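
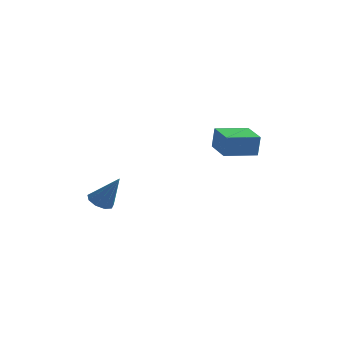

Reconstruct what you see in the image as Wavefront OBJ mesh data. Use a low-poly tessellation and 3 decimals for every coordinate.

v -4.018 -3.689 -0.845
v -3.61 -3.025 -0.978
v -2.982 -3.971 0.925
v -4.058 -2.913 -0.698
v -4.487 -3.164 -0.486
v -4.697 -3.66 -0.443
v -4.589 -4.17 -0.587
v -4.214 -4.454 -0.853
v -3.747 -4.38 -1.114
v -3.406 -3.983 -1.25
v -3.352 -3.448 -1.196
v 2.306 0.103 1.057
v 2.446 0.134 2.4
v 1.617 1.83 1.089
v 1.757 1.862 2.431
v 4.143 0.838 0.849
v 4.283 0.87 2.191
v 3.454 2.566 0.88
v 3.594 2.597 2.223
f 2 1 4
f 2 4 3
f 4 1 5
f 4 5 3
f 5 1 6
f 5 6 3
f 6 1 7
f 6 7 3
f 7 1 8
f 7 8 3
f 8 1 9
f 8 9 3
f 9 1 10
f 9 10 3
f 10 1 11
f 10 11 3
f 11 1 2
f 11 2 3
f 13 15 12
f 16 13 12
f 12 15 14
f 14 16 12
f 13 19 15
f 17 13 16
f 17 19 13
f 15 19 14
f 18 16 14
f 14 19 18
f 18 17 16
f 19 17 18



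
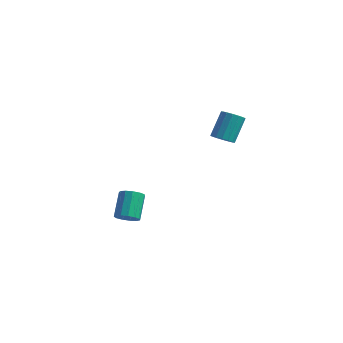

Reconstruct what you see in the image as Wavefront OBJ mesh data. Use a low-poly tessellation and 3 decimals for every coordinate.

v 2.172 -1.917 2.736
v 2.713 -1.761 2.596
v 2.728 -0.826 3.705
v 2.188 -0.983 3.844
v 2.536 -1.574 2.441
v 2.551 -0.64 3.55
v 2.261 -1.48 2.366
v 2.276 -0.545 3.474
v 1.963 -1.503 2.389
v 1.978 -0.568 3.497
v 1.72 -1.636 2.505
v 1.736 -0.702 3.614
v 1.599 -1.846 2.683
v 1.614 -0.911 3.792
v 1.632 -2.074 2.875
v 1.647 -1.139 3.984
v 1.809 -2.26 3.03
v 1.824 -1.326 4.139
v 2.084 -2.355 3.106
v 2.099 -1.42 4.214
v 2.382 -2.332 3.083
v 2.397 -1.397 4.191
v 2.624 -2.198 2.966
v 2.64 -1.264 4.075
v 2.746 -1.989 2.788
v 2.761 -1.054 3.897
v -1.8 -3.751 -2.992
v -1.284 -3.873 -2.671
v -1.644 -2.851 -1.707
v -2.16 -2.729 -2.028
v -1.2 -3.625 -2.902
v -1.559 -2.603 -1.938
v -1.306 -3.417 -3.162
v -1.666 -2.395 -2.198
v -1.569 -3.315 -3.368
v -1.929 -2.293 -2.404
v -1.906 -3.352 -3.455
v -2.265 -2.33 -2.49
v -2.209 -3.515 -3.394
v -2.568 -2.493 -2.43
v -2.382 -3.753 -3.207
v -2.741 -2.731 -2.242
v -2.371 -3.99 -2.951
v -2.73 -2.969 -1.986
v -2.178 -4.152 -2.708
v -2.537 -3.13 -1.744
v -1.866 -4.186 -2.555
v -2.225 -3.164 -1.591
v -1.533 -4.082 -2.541
v -1.892 -3.06 -1.577
f 2 1 5
f 2 5 3
f 3 5 6
f 3 6 4
f 5 1 7
f 5 7 6
f 6 7 8
f 6 8 4
f 7 1 9
f 7 9 8
f 8 9 10
f 8 10 4
f 9 1 11
f 9 11 10
f 10 11 12
f 10 12 4
f 11 1 13
f 11 13 12
f 12 13 14
f 12 14 4
f 13 1 15
f 13 15 14
f 14 15 16
f 14 16 4
f 15 1 17
f 15 17 16
f 16 17 18
f 16 18 4
f 17 1 19
f 17 19 18
f 18 19 20
f 18 20 4
f 19 1 21
f 19 21 20
f 20 21 22
f 20 22 4
f 21 1 23
f 21 23 22
f 22 23 24
f 22 24 4
f 23 1 25
f 23 25 24
f 24 25 26
f 24 26 4
f 25 1 2
f 25 2 26
f 26 2 3
f 26 3 4
f 28 27 31
f 28 31 29
f 29 31 32
f 29 32 30
f 31 27 33
f 31 33 32
f 32 33 34
f 32 34 30
f 33 27 35
f 33 35 34
f 34 35 36
f 34 36 30
f 35 27 37
f 35 37 36
f 36 37 38
f 36 38 30
f 37 27 39
f 37 39 38
f 38 39 40
f 38 40 30
f 39 27 41
f 39 41 40
f 40 41 42
f 40 42 30
f 41 27 43
f 41 43 42
f 42 43 44
f 42 44 30
f 43 27 45
f 43 45 44
f 44 45 46
f 44 46 30
f 45 27 47
f 45 47 46
f 46 47 48
f 46 48 30
f 47 27 49
f 47 49 48
f 48 49 50
f 48 50 30
f 49 27 28
f 49 28 50
f 50 28 29
f 50 29 30



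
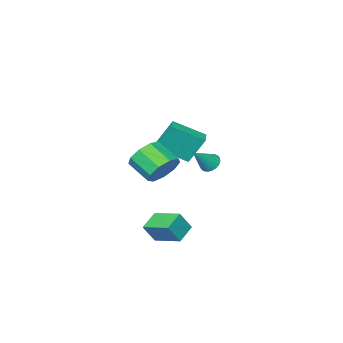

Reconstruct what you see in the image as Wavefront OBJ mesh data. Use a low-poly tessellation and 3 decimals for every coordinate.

v 2.212 3.126 0.672
v 3.285 3.366 0.714
v 3.56 1.994 1.529
v 2.488 1.754 1.488
v 2.934 3.653 1.315
v 3.209 2.28 2.13
v 2.245 3.693 1.615
v 2.52 2.32 2.43
v 1.541 3.468 1.474
v 1.816 2.095 2.289
v 1.151 3.083 0.958
v 1.426 1.711 1.773
v 1.258 2.719 0.308
v 1.533 1.346 1.124
v 1.811 2.545 -0.171
v 2.086 1.172 0.644
v 2.552 2.643 -0.256
v 2.828 1.271 0.56
v 3.135 2.968 0.094
v 3.41 1.595 0.909
v 1.881 2.869 -3.746
v 2.51 2.669 -2.649
v 1.463 4.554 -3.199
v 2.092 4.354 -2.102
v 2.948 3.306 -4.278
v 3.577 3.106 -3.181
v 2.53 4.991 -3.731
v 3.159 4.791 -2.634
v -2.424 -4.134 -1.281
v -3.124 -3.476 0.473
v -3.915 -2.949 -2.32
v -4.615 -2.29 -0.566
v -1.825 -3.41 -1.314
v -2.525 -2.751 0.44
v -3.316 -2.224 -2.353
v -4.016 -1.566 -0.599
v -3.261 -0.126 -1.606
v -2.798 -0.239 -2.091
v -2.019 -0.054 -0.434
v -2.811 0.026 -2.093
v -2.893 0.268 -2.021
v -3.031 0.45 -1.885
v -3.205 0.544 -1.708
v -3.386 0.536 -1.514
v -3.549 0.427 -1.335
v -3.668 0.234 -1.197
v -3.725 -0.014 -1.122
v -3.711 -0.279 -1.12
v -3.629 -0.52 -1.192
v -3.491 -0.702 -1.327
v -3.318 -0.796 -1.505
v -3.136 -0.788 -1.698
v -2.973 -0.679 -1.877
v -2.855 -0.486 -2.015
f 2 1 5
f 2 5 3
f 3 5 6
f 3 6 4
f 5 1 7
f 5 7 6
f 6 7 8
f 6 8 4
f 7 1 9
f 7 9 8
f 8 9 10
f 8 10 4
f 9 1 11
f 9 11 10
f 10 11 12
f 10 12 4
f 11 1 13
f 11 13 12
f 12 13 14
f 12 14 4
f 13 1 15
f 13 15 14
f 14 15 16
f 14 16 4
f 15 1 17
f 15 17 16
f 16 17 18
f 16 18 4
f 17 1 19
f 17 19 18
f 18 19 20
f 18 20 4
f 19 1 2
f 19 2 20
f 20 2 3
f 20 3 4
f 22 24 21
f 25 22 21
f 21 24 23
f 23 25 21
f 22 28 24
f 26 22 25
f 26 28 22
f 24 28 23
f 27 25 23
f 23 28 27
f 27 26 25
f 28 26 27
f 30 32 29
f 33 30 29
f 29 32 31
f 31 33 29
f 30 36 32
f 34 30 33
f 34 36 30
f 32 36 31
f 35 33 31
f 31 36 35
f 35 34 33
f 36 34 35
f 38 37 40
f 38 40 39
f 40 37 41
f 40 41 39
f 41 37 42
f 41 42 39
f 42 37 43
f 42 43 39
f 43 37 44
f 43 44 39
f 44 37 45
f 44 45 39
f 45 37 46
f 45 46 39
f 46 37 47
f 46 47 39
f 47 37 48
f 47 48 39
f 48 37 49
f 48 49 39
f 49 37 50
f 49 50 39
f 50 37 51
f 50 51 39
f 51 37 52
f 51 52 39
f 52 37 53
f 52 53 39
f 53 37 54
f 53 54 39
f 54 37 38
f 54 38 39



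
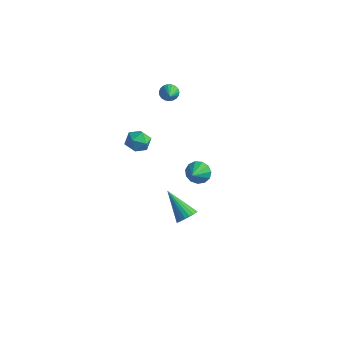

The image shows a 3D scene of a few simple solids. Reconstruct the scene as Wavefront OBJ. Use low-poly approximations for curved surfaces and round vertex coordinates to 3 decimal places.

v 0.858 2.487 -0.715
v 1.608 2.584 -0.906
v 1.142 1.493 -0.105
v 1.548 2.799 -0.528
v 1.268 2.915 -0.209
v 0.859 2.895 -0.05
v 0.449 2.745 -0.103
v 0.169 2.514 -0.35
v 0.107 2.273 -0.713
v 0.284 2.101 -1.076
v 0.643 2.051 -1.325
v 1.07 2.139 -1.38
v 1.43 2.338 -1.224
v -2.299 0.237 2.379
v -1.642 0.646 2.108
v -1.518 -0.506 3.152
v -0.861 -0.097 2.881
v -1.409 0.28 3.361
v -1.892 0.739 2.883
v -1.268 -0.599 2.377
v -1.751 -0.14 1.899
v -1.005 0.13 2.106
v -1.092 0.672 2.715
v -2.068 -0.532 2.545
v -2.155 0.01 3.154
v -2.66 4.509 3.318
v -2.491 4.247 2.817
v -1.64 3.171 4.362
v -2.312 4.411 2.852
v -2.193 4.591 2.967
v -2.154 4.758 3.143
v -2.203 4.881 3.349
v -2.331 4.941 3.55
v -2.516 4.925 3.711
v -2.725 4.838 3.804
v -2.924 4.694 3.812
v -3.076 4.518 3.736
v -3.157 4.34 3.587
v -3.152 4.192 3.391
v -3.061 4.098 3.183
v -2.901 4.076 2.999
v -2.7 4.129 2.869
v 4.55 -3.742 2.209
v 4.967 -3.748 2.708
v 3.07 -3.478 3.451
v 4.96 -3.485 2.643
v 4.882 -3.267 2.504
v 4.747 -3.131 2.314
v 4.577 -3.101 2.105
v 4.403 -3.181 1.915
v 4.255 -3.359 1.775
v 4.157 -3.602 1.711
v 4.127 -3.87 1.732
v 4.171 -4.116 1.836
v 4.28 -4.297 2.005
v 4.436 -4.382 2.209
v 4.611 -4.356 2.413
v 4.776 -4.224 2.581
v 4.902 -4.009 2.686
f 2 1 4
f 2 4 3
f 4 1 5
f 4 5 3
f 5 1 6
f 5 6 3
f 6 1 7
f 6 7 3
f 7 1 8
f 7 8 3
f 8 1 9
f 8 9 3
f 9 1 10
f 9 10 3
f 10 1 11
f 10 11 3
f 11 1 12
f 11 12 3
f 12 1 13
f 12 13 3
f 13 1 2
f 13 2 3
f 14 25 19
f 14 19 15
f 14 15 21
f 14 21 24
f 14 24 25
f 15 19 23
f 19 25 18
f 25 24 16
f 24 21 20
f 21 15 22
f 17 23 18
f 17 18 16
f 17 16 20
f 17 20 22
f 17 22 23
f 18 23 19
f 16 18 25
f 20 16 24
f 22 20 21
f 23 22 15
f 27 26 29
f 27 29 28
f 29 26 30
f 29 30 28
f 30 26 31
f 30 31 28
f 31 26 32
f 31 32 28
f 32 26 33
f 32 33 28
f 33 26 34
f 33 34 28
f 34 26 35
f 34 35 28
f 35 26 36
f 35 36 28
f 36 26 37
f 36 37 28
f 37 26 38
f 37 38 28
f 38 26 39
f 38 39 28
f 39 26 40
f 39 40 28
f 40 26 41
f 40 41 28
f 41 26 42
f 41 42 28
f 42 26 27
f 42 27 28
f 44 43 46
f 44 46 45
f 46 43 47
f 46 47 45
f 47 43 48
f 47 48 45
f 48 43 49
f 48 49 45
f 49 43 50
f 49 50 45
f 50 43 51
f 50 51 45
f 51 43 52
f 51 52 45
f 52 43 53
f 52 53 45
f 53 43 54
f 53 54 45
f 54 43 55
f 54 55 45
f 55 43 56
f 55 56 45
f 56 43 57
f 56 57 45
f 57 43 58
f 57 58 45
f 58 43 59
f 58 59 45
f 59 43 44
f 59 44 45



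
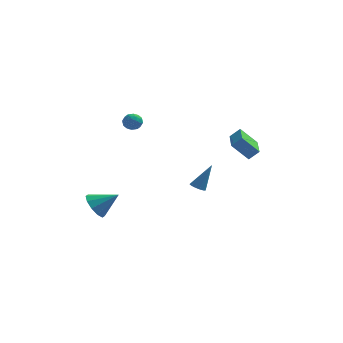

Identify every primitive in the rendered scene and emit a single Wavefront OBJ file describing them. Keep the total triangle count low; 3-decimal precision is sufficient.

v -2.965 4.105 1.816
v -2.452 3.821 1.507
v -3.528 3.199 1.713
v -3.015 2.915 1.404
v -2.974 3.059 2.05
v -2.627 3.619 2.113
v -3.353 3.401 1.107
v -3.006 3.961 1.17
v -2.692 3.386 1.069
v -2.458 3.175 1.651
v -3.522 3.845 1.569
v -3.288 3.634 2.151
v -2.659 4.043 1.67
v -3.321 2.977 1.55
v -3.297 3.062 1.929
v -2.995 2.895 1.748
v -2.762 3.924 2.026
v -2.46 3.757 1.845
v -2.767 3.309 2.164
v -3.52 3.263 1.375
v -3.218 3.096 1.194
v -2.985 4.125 1.472
v -2.683 3.958 1.291
v -3.213 3.711 1.056
v -2.499 3.62 1.231
v -2.83 3.087 1.171
v -3.028 3.373 0.996
v -2.824 3.702 1.033
v -2.361 3.496 1.574
v -2.692 2.963 1.514
v -2.668 3.048 1.893
v -2.464 3.377 1.93
v -2.502 3.24 1.316
v -3.288 4.057 1.706
v -3.619 3.524 1.646
v -3.516 3.643 1.29
v -3.312 3.972 1.327
v -3.15 3.933 2.049
v -3.481 3.4 1.989
v -3.156 3.318 2.187
v -2.952 3.647 2.224
v -3.478 3.78 1.904
v -4.428 -3.148 -2.132
v -3.946 -3.703 -2.749
v -3.092 -2.992 -1.228
v -3.89 -3.14 -2.927
v -4.04 -2.58 -2.802
v -4.338 -2.236 -2.421
v -4.67 -2.241 -1.929
v -4.91 -2.592 -1.515
v -4.965 -3.155 -1.337
v -4.815 -3.715 -1.462
v -4.517 -4.059 -1.843
v -4.185 -4.054 -2.335
v 1.023 2.475 -3.292
v 1.269 2.884 -3.546
v 1.837 3.005 -1.648
v 1.002 2.992 -3.448
v 0.741 2.936 -3.301
v 0.57 2.734 -3.152
v 0.543 2.449 -3.047
v 0.668 2.173 -3.02
v 0.906 1.993 -3.079
v 1.181 1.966 -3.207
v 1.406 2.101 -3.361
v 1.509 2.354 -3.494
v 1.458 2.646 -3.563
v 4.238 -1.442 1.206
v 3.227 -1.431 2.259
v 4.033 0.545 0.987
v 3.022 0.557 2.04
v 4.838 -1.317 1.78
v 3.827 -1.305 2.833
v 4.633 0.671 1.561
v 3.622 0.682 2.614
f 1 38 17
f 38 12 41
f 17 41 6
f 38 41 17
f 1 17 13
f 17 6 18
f 13 18 2
f 17 18 13
f 1 13 22
f 13 2 23
f 22 23 8
f 13 23 22
f 1 22 34
f 22 8 37
f 34 37 11
f 22 37 34
f 1 34 38
f 34 11 42
f 38 42 12
f 34 42 38
f 2 18 29
f 18 6 32
f 29 32 10
f 18 32 29
f 6 41 19
f 41 12 40
f 19 40 5
f 41 40 19
f 12 42 39
f 42 11 35
f 39 35 3
f 42 35 39
f 11 37 36
f 37 8 24
f 36 24 7
f 37 24 36
f 8 23 28
f 23 2 25
f 28 25 9
f 23 25 28
f 4 30 16
f 30 10 31
f 16 31 5
f 30 31 16
f 4 16 14
f 16 5 15
f 14 15 3
f 16 15 14
f 4 14 21
f 14 3 20
f 21 20 7
f 14 20 21
f 4 21 26
f 21 7 27
f 26 27 9
f 21 27 26
f 4 26 30
f 26 9 33
f 30 33 10
f 26 33 30
f 5 31 19
f 31 10 32
f 19 32 6
f 31 32 19
f 3 15 39
f 15 5 40
f 39 40 12
f 15 40 39
f 7 20 36
f 20 3 35
f 36 35 11
f 20 35 36
f 9 27 28
f 27 7 24
f 28 24 8
f 27 24 28
f 10 33 29
f 33 9 25
f 29 25 2
f 33 25 29
f 44 43 46
f 44 46 45
f 46 43 47
f 46 47 45
f 47 43 48
f 47 48 45
f 48 43 49
f 48 49 45
f 49 43 50
f 49 50 45
f 50 43 51
f 50 51 45
f 51 43 52
f 51 52 45
f 52 43 53
f 52 53 45
f 53 43 54
f 53 54 45
f 54 43 44
f 54 44 45
f 56 55 58
f 56 58 57
f 58 55 59
f 58 59 57
f 59 55 60
f 59 60 57
f 60 55 61
f 60 61 57
f 61 55 62
f 61 62 57
f 62 55 63
f 62 63 57
f 63 55 64
f 63 64 57
f 64 55 65
f 64 65 57
f 65 55 66
f 65 66 57
f 66 55 67
f 66 67 57
f 67 55 56
f 67 56 57
f 69 71 68
f 72 69 68
f 68 71 70
f 70 72 68
f 69 75 71
f 73 69 72
f 73 75 69
f 71 75 70
f 74 72 70
f 70 75 74
f 74 73 72
f 75 73 74



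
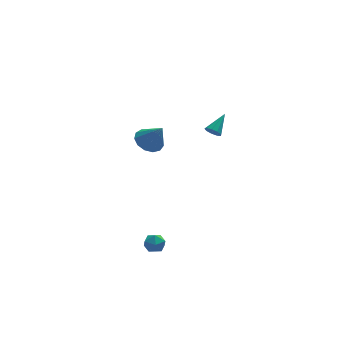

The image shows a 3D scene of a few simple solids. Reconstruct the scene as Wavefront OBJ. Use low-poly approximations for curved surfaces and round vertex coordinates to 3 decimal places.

v -1.25 3.929 -0.337
v -0.792 3.305 -0.833
v -0.67 3.231 1.077
v -0.468 3.705 -0.768
v -0.393 4.176 -0.566
v -0.59 4.569 -0.291
v -0.996 4.759 -0.03
v -1.483 4.686 0.133
v -1.895 4.372 0.146
v -2.103 3.918 0.007
v -2.039 3.467 -0.242
v -1.725 3.164 -0.521
v -1.26 3.103 -0.741
v -3.567 -3.497 -3.13
v -2.955 -3.22 -3.159
v -3.165 -4.32 -2.541
v -2.553 -4.043 -2.57
v -3.039 -3.748 -2.211
v -3.288 -3.239 -2.575
v -2.832 -4.301 -3.125
v -3.081 -3.792 -3.489
v -2.501 -3.716 -3.157
v -2.629 -3.374 -2.591
v -3.491 -4.166 -3.109
v -3.619 -3.824 -2.543
v 1.233 -0.068 2.608
v 1.624 -0.248 2.335
v 2.127 0.688 3.392
v 1.503 0.045 2.19
v 1.255 0.285 2.241
v 0.997 0.36 2.463
v 0.849 0.234 2.753
v 0.881 -0.033 2.975
v 1.077 -0.317 3.025
v 1.346 -0.485 2.88
v 1.562 -0.458 2.607
f 2 1 4
f 2 4 3
f 4 1 5
f 4 5 3
f 5 1 6
f 5 6 3
f 6 1 7
f 6 7 3
f 7 1 8
f 7 8 3
f 8 1 9
f 8 9 3
f 9 1 10
f 9 10 3
f 10 1 11
f 10 11 3
f 11 1 12
f 11 12 3
f 12 1 13
f 12 13 3
f 13 1 2
f 13 2 3
f 14 25 19
f 14 19 15
f 14 15 21
f 14 21 24
f 14 24 25
f 15 19 23
f 19 25 18
f 25 24 16
f 24 21 20
f 21 15 22
f 17 23 18
f 17 18 16
f 17 16 20
f 17 20 22
f 17 22 23
f 18 23 19
f 16 18 25
f 20 16 24
f 22 20 21
f 23 22 15
f 27 26 29
f 27 29 28
f 29 26 30
f 29 30 28
f 30 26 31
f 30 31 28
f 31 26 32
f 31 32 28
f 32 26 33
f 32 33 28
f 33 26 34
f 33 34 28
f 34 26 35
f 34 35 28
f 35 26 36
f 35 36 28
f 36 26 27
f 36 27 28



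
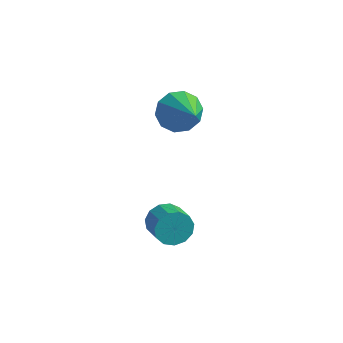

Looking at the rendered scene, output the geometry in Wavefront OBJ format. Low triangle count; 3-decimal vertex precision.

v -1.618 2.253 -0.788
v -1.008 3.079 -0.864
v -0.122 1.247 0.288
v -1.352 3.137 -0.332
v -1.798 2.857 0.026
v -2.175 2.346 0.073
v -2.339 1.8 -0.209
v -2.228 1.426 -0.712
v -1.884 1.368 -1.244
v -1.439 1.648 -1.603
v -1.062 2.159 -1.65
v -0.897 2.706 -1.368
v 0.787 -2.166 -3.26
v 1.186 -2.012 -3.947
v 2.073 -2.619 -3.568
v 1.673 -2.774 -2.88
v 1.293 -1.675 -3.658
v 2.18 -2.283 -3.278
v 1.239 -1.495 -3.242
v 2.126 -2.102 -2.863
v 1.041 -1.527 -2.832
v 1.928 -2.135 -2.452
v 0.763 -1.763 -2.558
v 1.649 -2.37 -2.178
v 0.492 -2.126 -2.506
v 1.378 -2.734 -2.127
v 0.314 -2.503 -2.694
v 1.201 -3.11 -2.315
v 0.287 -2.772 -3.062
v 1.174 -3.38 -2.682
v 0.418 -2.849 -3.492
v 1.305 -3.457 -3.113
v 0.666 -2.709 -3.848
v 1.553 -3.317 -3.469
v 0.953 -2.397 -4.018
v 1.84 -3.005 -3.639
f 2 1 4
f 2 4 3
f 4 1 5
f 4 5 3
f 5 1 6
f 5 6 3
f 6 1 7
f 6 7 3
f 7 1 8
f 7 8 3
f 8 1 9
f 8 9 3
f 9 1 10
f 9 10 3
f 10 1 11
f 10 11 3
f 11 1 12
f 11 12 3
f 12 1 2
f 12 2 3
f 14 13 17
f 14 17 15
f 15 17 18
f 15 18 16
f 17 13 19
f 17 19 18
f 18 19 20
f 18 20 16
f 19 13 21
f 19 21 20
f 20 21 22
f 20 22 16
f 21 13 23
f 21 23 22
f 22 23 24
f 22 24 16
f 23 13 25
f 23 25 24
f 24 25 26
f 24 26 16
f 25 13 27
f 25 27 26
f 26 27 28
f 26 28 16
f 27 13 29
f 27 29 28
f 28 29 30
f 28 30 16
f 29 13 31
f 29 31 30
f 30 31 32
f 30 32 16
f 31 13 33
f 31 33 32
f 32 33 34
f 32 34 16
f 33 13 35
f 33 35 34
f 34 35 36
f 34 36 16
f 35 13 14
f 35 14 36
f 36 14 15
f 36 15 16



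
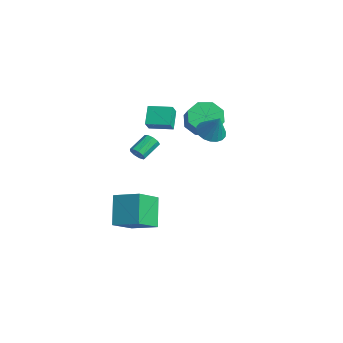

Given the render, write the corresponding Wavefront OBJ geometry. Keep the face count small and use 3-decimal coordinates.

v 0.551 -3.042 2.559
v 0.976 -2.813 2.395
v 0.635 -1.749 2.997
v 0.209 -1.978 3.161
v 0.718 -2.765 2.165
v 0.377 -1.701 2.767
v 0.382 -2.847 2.119
v 0.041 -1.783 2.721
v 0.125 -3.02 2.279
v -0.216 -1.956 2.881
v 0.067 -3.204 2.57
v -0.274 -2.139 3.172
v 0.235 -3.311 2.856
v -0.106 -2.247 3.458
v 0.551 -3.293 3.003
v 0.21 -2.229 3.605
v 0.867 -3.158 2.942
v 0.525 -2.093 3.544
v 1.034 -2.968 2.702
v 0.693 -1.904 3.304
v -4.443 3.699 0.848
v -3.831 4.527 0.462
v -2.804 4.209 1.405
v -3.417 3.381 1.792
v -4.335 4.767 1.092
v -3.309 4.448 2.035
v -4.903 4.381 1.579
v -3.877 4.062 2.522
v -5.202 3.596 1.638
v -4.175 3.277 2.582
v -5.056 2.871 1.235
v -4.029 2.553 2.178
v -4.551 2.632 0.605
v -3.525 2.313 1.548
v -3.983 3.018 0.118
v -2.957 2.699 1.061
v -3.685 3.803 0.058
v -2.658 3.484 1.002
v -1.996 2.885 1.403
v -1.297 3.193 0.986
v -1.224 2.995 2.777
v -1.495 3.515 1.071
v -1.792 3.712 1.223
v -2.13 3.745 1.41
v -2.441 3.608 1.595
v -2.664 3.328 1.743
v -2.754 2.96 1.823
v -2.695 2.577 1.82
v -2.497 2.256 1.734
v -2.2 2.059 1.583
v -1.862 2.026 1.396
v -1.551 2.163 1.211
v -1.328 2.443 1.063
v -1.238 2.811 0.983
v -3.895 -1.057 -3.906
v -3.198 -2.608 -2.761
v -2.618 -0.098 -3.383
v -1.922 -1.649 -2.238
v -2.758 -1.711 -5.482
v -2.062 -3.262 -4.337
v -1.482 -0.752 -4.959
v -0.785 -2.303 -3.814
v -3.783 0.122 2.939
v -3.275 -0.37 3.661
v -2.878 1.173 3.019
v -2.37 0.681 3.74
v -3.05 -0.441 2.04
v -2.542 -0.933 2.761
v -2.145 0.61 2.119
v -1.637 0.118 2.841
f 2 1 5
f 2 5 3
f 3 5 6
f 3 6 4
f 5 1 7
f 5 7 6
f 6 7 8
f 6 8 4
f 7 1 9
f 7 9 8
f 8 9 10
f 8 10 4
f 9 1 11
f 9 11 10
f 10 11 12
f 10 12 4
f 11 1 13
f 11 13 12
f 12 13 14
f 12 14 4
f 13 1 15
f 13 15 14
f 14 15 16
f 14 16 4
f 15 1 17
f 15 17 16
f 16 17 18
f 16 18 4
f 17 1 19
f 17 19 18
f 18 19 20
f 18 20 4
f 19 1 2
f 19 2 20
f 20 2 3
f 20 3 4
f 22 21 25
f 22 25 23
f 23 25 26
f 23 26 24
f 25 21 27
f 25 27 26
f 26 27 28
f 26 28 24
f 27 21 29
f 27 29 28
f 28 29 30
f 28 30 24
f 29 21 31
f 29 31 30
f 30 31 32
f 30 32 24
f 31 21 33
f 31 33 32
f 32 33 34
f 32 34 24
f 33 21 35
f 33 35 34
f 34 35 36
f 34 36 24
f 35 21 37
f 35 37 36
f 36 37 38
f 36 38 24
f 37 21 22
f 37 22 38
f 38 22 23
f 38 23 24
f 40 39 42
f 40 42 41
f 42 39 43
f 42 43 41
f 43 39 44
f 43 44 41
f 44 39 45
f 44 45 41
f 45 39 46
f 45 46 41
f 46 39 47
f 46 47 41
f 47 39 48
f 47 48 41
f 48 39 49
f 48 49 41
f 49 39 50
f 49 50 41
f 50 39 51
f 50 51 41
f 51 39 52
f 51 52 41
f 52 39 53
f 52 53 41
f 53 39 54
f 53 54 41
f 54 39 40
f 54 40 41
f 56 58 55
f 59 56 55
f 55 58 57
f 57 59 55
f 56 62 58
f 60 56 59
f 60 62 56
f 58 62 57
f 61 59 57
f 57 62 61
f 61 60 59
f 62 60 61
f 64 66 63
f 67 64 63
f 63 66 65
f 65 67 63
f 64 70 66
f 68 64 67
f 68 70 64
f 66 70 65
f 69 67 65
f 65 70 69
f 69 68 67
f 70 68 69



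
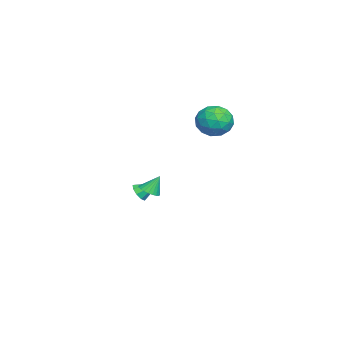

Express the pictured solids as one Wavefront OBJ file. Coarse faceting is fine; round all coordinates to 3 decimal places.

v -3.049 -2.538 -2.391
v -2.821 -2.215 -2.856
v -3.111 -1.482 -1.689
v -3.237 -2.224 -2.879
v -3.566 -2.38 -2.674
v -3.652 -2.61 -2.337
v -3.457 -2.806 -2.025
v -3.07 -2.877 -1.884
v -2.674 -2.789 -1.981
v -2.453 -2.584 -2.27
v -2.511 -2.357 -2.615
v -0.331 2.435 3.317
v 0.54 2.108 3.761
v -1.18 1.232 4.099
v -0.309 0.905 4.543
v -0.718 1.811 4.815
v -0.193 2.555 4.332
v -0.447 0.785 3.528
v 0.078 1.529 3.045
v 0.468 1.089 3.891
v 0.301 1.723 4.686
v -0.941 1.617 3.174
v -1.108 2.251 3.969
v 0.179 2.377 3.471
v -0.819 0.963 4.389
v -1.059 1.495 4.549
v -0.547 1.303 4.81
v -0.251 2.64 3.806
v 0.261 2.448 4.067
v -0.479 2.273 4.686
v -0.901 0.892 3.793
v -0.389 0.7 4.054
v -0.093 2.037 3.05
v 0.419 1.845 3.311
v -0.161 1.067 3.174
v 0.649 1.586 3.808
v 0.149 0.879 4.267
v 0.068 0.808 3.671
v 0.377 1.245 3.387
v 0.551 1.959 4.275
v 0.051 1.251 4.735
v -0.189 1.784 4.894
v 0.12 2.221 4.611
v 0.508 1.359 4.352
v -0.691 2.089 3.125
v -1.191 1.381 3.585
v -0.76 1.119 3.249
v -0.451 1.556 2.966
v -0.789 2.461 3.593
v -1.289 1.754 4.052
v -1.017 2.095 4.473
v -0.708 2.532 4.189
v -1.148 1.981 3.508
v 4.022 -0.907 0.834
v 4.595 -0.858 0.91
v 3.858 -0.413 1.746
v 4.548 -0.667 0.798
v 4.422 -0.512 0.691
v 4.234 -0.418 0.607
v 4.014 -0.398 0.557
v 3.796 -0.456 0.549
v 3.611 -0.582 0.584
v 3.49 -0.758 0.658
v 3.449 -0.957 0.758
v 3.495 -1.148 0.87
v 3.622 -1.302 0.977
v 3.809 -1.397 1.062
v 4.029 -1.417 1.112
v 4.247 -1.359 1.12
v 4.432 -1.233 1.084
v 4.554 -1.057 1.01
f 2 1 4
f 2 4 3
f 4 1 5
f 4 5 3
f 5 1 6
f 5 6 3
f 6 1 7
f 6 7 3
f 7 1 8
f 7 8 3
f 8 1 9
f 8 9 3
f 9 1 10
f 9 10 3
f 10 1 11
f 10 11 3
f 11 1 2
f 11 2 3
f 12 49 28
f 49 23 52
f 28 52 17
f 49 52 28
f 12 28 24
f 28 17 29
f 24 29 13
f 28 29 24
f 12 24 33
f 24 13 34
f 33 34 19
f 24 34 33
f 12 33 45
f 33 19 48
f 45 48 22
f 33 48 45
f 12 45 49
f 45 22 53
f 49 53 23
f 45 53 49
f 13 29 40
f 29 17 43
f 40 43 21
f 29 43 40
f 17 52 30
f 52 23 51
f 30 51 16
f 52 51 30
f 23 53 50
f 53 22 46
f 50 46 14
f 53 46 50
f 22 48 47
f 48 19 35
f 47 35 18
f 48 35 47
f 19 34 39
f 34 13 36
f 39 36 20
f 34 36 39
f 15 41 27
f 41 21 42
f 27 42 16
f 41 42 27
f 15 27 25
f 27 16 26
f 25 26 14
f 27 26 25
f 15 25 32
f 25 14 31
f 32 31 18
f 25 31 32
f 15 32 37
f 32 18 38
f 37 38 20
f 32 38 37
f 15 37 41
f 37 20 44
f 41 44 21
f 37 44 41
f 16 42 30
f 42 21 43
f 30 43 17
f 42 43 30
f 14 26 50
f 26 16 51
f 50 51 23
f 26 51 50
f 18 31 47
f 31 14 46
f 47 46 22
f 31 46 47
f 20 38 39
f 38 18 35
f 39 35 19
f 38 35 39
f 21 44 40
f 44 20 36
f 40 36 13
f 44 36 40
f 55 54 57
f 55 57 56
f 57 54 58
f 57 58 56
f 58 54 59
f 58 59 56
f 59 54 60
f 59 60 56
f 60 54 61
f 60 61 56
f 61 54 62
f 61 62 56
f 62 54 63
f 62 63 56
f 63 54 64
f 63 64 56
f 64 54 65
f 64 65 56
f 65 54 66
f 65 66 56
f 66 54 67
f 66 67 56
f 67 54 68
f 67 68 56
f 68 54 69
f 68 69 56
f 69 54 70
f 69 70 56
f 70 54 71
f 70 71 56
f 71 54 55
f 71 55 56



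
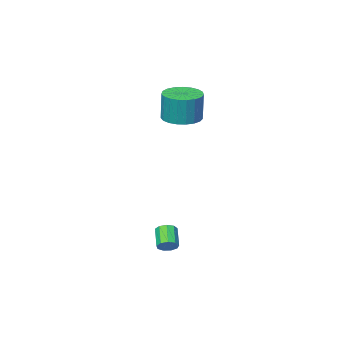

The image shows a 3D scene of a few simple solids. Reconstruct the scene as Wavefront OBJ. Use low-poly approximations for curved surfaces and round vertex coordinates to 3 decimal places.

v -2.692 -2.816 2.6
v -1.695 -2.884 2.568
v -1.631 -2.712 4.188
v -2.628 -2.644 4.22
v -1.755 -2.474 2.527
v -1.691 -2.303 4.147
v -1.977 -2.124 2.499
v -1.913 -1.952 4.118
v -2.323 -1.893 2.488
v -2.259 -1.722 4.107
v -2.732 -1.822 2.496
v -2.669 -1.65 4.116
v -3.135 -1.923 2.523
v -3.071 -1.751 4.143
v -3.461 -2.178 2.563
v -3.397 -2.006 4.182
v -3.654 -2.543 2.609
v -3.59 -2.371 4.229
v -3.681 -2.956 2.654
v -3.617 -2.784 4.274
v -3.536 -3.344 2.689
v -3.473 -3.172 4.309
v -3.246 -3.641 2.709
v -3.182 -3.469 4.329
v -2.86 -3.795 2.711
v -2.796 -3.624 4.33
v -2.445 -3.78 2.693
v -2.381 -3.609 4.312
v -2.072 -3.599 2.659
v -2.009 -3.427 4.278
v -1.807 -3.281 2.615
v -1.743 -3.11 4.234
v 1.443 2.374 -3.016
v 1.843 2.425 -2.703
v 1.417 1.637 -2.031
v 1.017 1.586 -2.344
v 1.588 2.643 -2.608
v 1.162 1.855 -1.936
v 1.266 2.736 -2.704
v 0.84 1.948 -2.032
v 1.026 2.659 -2.946
v 0.6 1.871 -2.273
v 0.982 2.449 -3.22
v 0.556 1.661 -2.548
v 1.153 2.204 -3.4
v 0.727 1.416 -2.727
v 1.46 2.038 -3.399
v 1.034 1.25 -2.727
v 1.759 2.03 -3.22
v 1.333 1.241 -2.548
v 1.91 2.182 -2.945
v 1.484 1.394 -2.273
f 2 1 5
f 2 5 3
f 3 5 6
f 3 6 4
f 5 1 7
f 5 7 6
f 6 7 8
f 6 8 4
f 7 1 9
f 7 9 8
f 8 9 10
f 8 10 4
f 9 1 11
f 9 11 10
f 10 11 12
f 10 12 4
f 11 1 13
f 11 13 12
f 12 13 14
f 12 14 4
f 13 1 15
f 13 15 14
f 14 15 16
f 14 16 4
f 15 1 17
f 15 17 16
f 16 17 18
f 16 18 4
f 17 1 19
f 17 19 18
f 18 19 20
f 18 20 4
f 19 1 21
f 19 21 20
f 20 21 22
f 20 22 4
f 21 1 23
f 21 23 22
f 22 23 24
f 22 24 4
f 23 1 25
f 23 25 24
f 24 25 26
f 24 26 4
f 25 1 27
f 25 27 26
f 26 27 28
f 26 28 4
f 27 1 29
f 27 29 28
f 28 29 30
f 28 30 4
f 29 1 31
f 29 31 30
f 30 31 32
f 30 32 4
f 31 1 2
f 31 2 32
f 32 2 3
f 32 3 4
f 34 33 37
f 34 37 35
f 35 37 38
f 35 38 36
f 37 33 39
f 37 39 38
f 38 39 40
f 38 40 36
f 39 33 41
f 39 41 40
f 40 41 42
f 40 42 36
f 41 33 43
f 41 43 42
f 42 43 44
f 42 44 36
f 43 33 45
f 43 45 44
f 44 45 46
f 44 46 36
f 45 33 47
f 45 47 46
f 46 47 48
f 46 48 36
f 47 33 49
f 47 49 48
f 48 49 50
f 48 50 36
f 49 33 51
f 49 51 50
f 50 51 52
f 50 52 36
f 51 33 34
f 51 34 52
f 52 34 35
f 52 35 36



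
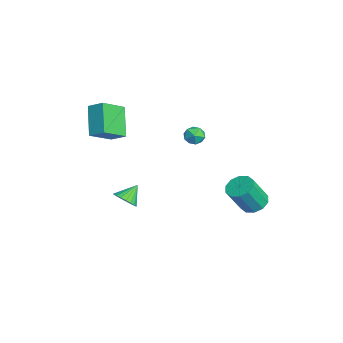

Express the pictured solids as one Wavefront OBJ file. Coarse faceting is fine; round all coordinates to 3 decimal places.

v 2.266 2.897 -2.495
v 2.973 3.202 -2.503
v 3.341 2.388 -1.034
v 2.634 2.083 -1.025
v 2.687 3.5 -2.267
v 3.055 2.686 -0.797
v 2.24 3.567 -2.117
v 2.609 2.754 -0.647
v 1.803 3.379 -2.112
v 2.172 2.565 -0.642
v 1.543 3.007 -2.253
v 1.911 2.193 -0.783
v 1.559 2.592 -2.486
v 1.927 1.778 -1.017
v 1.845 2.294 -2.723
v 2.213 1.48 -1.253
v 2.291 2.226 -2.873
v 2.66 1.413 -1.403
v 2.728 2.415 -2.878
v 3.097 1.601 -1.408
v 2.989 2.787 -2.737
v 3.357 1.973 -1.267
v -4.401 -3.517 0.538
v -3.878 -2.808 1.032
v -3.041 -3.586 -0.802
v -2.518 -2.877 -0.308
v -3.622 -4.683 1.388
v -3.099 -3.974 1.882
v -2.262 -4.752 0.048
v -1.739 -4.043 0.542
v -0.531 0.807 0.967
v -0.237 0.644 0.433
v -0.263 -0.084 1.387
v 0.031 -0.247 0.853
v 0.264 0.216 1.213
v 0.098 0.767 0.953
v -0.598 -0.207 0.867
v -0.764 0.344 0.607
v -0.279 0.018 0.371
v 0.254 0.279 0.585
v -0.754 0.281 1.235
v -0.221 0.542 1.449
v -1.338 -3.091 -4.299
v -0.755 -2.669 -4.303
v -1.842 -2.389 -3.541
v -0.92 -2.55 -4.523
v -1.157 -2.524 -4.704
v -1.425 -2.596 -4.815
v -1.678 -2.754 -4.837
v -1.873 -2.97 -4.766
v -1.975 -3.207 -4.615
v -1.967 -3.424 -4.408
v -1.851 -3.584 -4.184
v -1.646 -3.658 -3.979
v -1.387 -3.634 -3.829
v -1.12 -3.517 -3.761
v -0.891 -3.326 -3.786
v -0.739 -3.094 -3.9
v -0.691 -2.862 -4.083
f 2 1 5
f 2 5 3
f 3 5 6
f 3 6 4
f 5 1 7
f 5 7 6
f 6 7 8
f 6 8 4
f 7 1 9
f 7 9 8
f 8 9 10
f 8 10 4
f 9 1 11
f 9 11 10
f 10 11 12
f 10 12 4
f 11 1 13
f 11 13 12
f 12 13 14
f 12 14 4
f 13 1 15
f 13 15 14
f 14 15 16
f 14 16 4
f 15 1 17
f 15 17 16
f 16 17 18
f 16 18 4
f 17 1 19
f 17 19 18
f 18 19 20
f 18 20 4
f 19 1 21
f 19 21 20
f 20 21 22
f 20 22 4
f 21 1 2
f 21 2 22
f 22 2 3
f 22 3 4
f 24 26 23
f 27 24 23
f 23 26 25
f 25 27 23
f 24 30 26
f 28 24 27
f 28 30 24
f 26 30 25
f 29 27 25
f 25 30 29
f 29 28 27
f 30 28 29
f 31 42 36
f 31 36 32
f 31 32 38
f 31 38 41
f 31 41 42
f 32 36 40
f 36 42 35
f 42 41 33
f 41 38 37
f 38 32 39
f 34 40 35
f 34 35 33
f 34 33 37
f 34 37 39
f 34 39 40
f 35 40 36
f 33 35 42
f 37 33 41
f 39 37 38
f 40 39 32
f 44 43 46
f 44 46 45
f 46 43 47
f 46 47 45
f 47 43 48
f 47 48 45
f 48 43 49
f 48 49 45
f 49 43 50
f 49 50 45
f 50 43 51
f 50 51 45
f 51 43 52
f 51 52 45
f 52 43 53
f 52 53 45
f 53 43 54
f 53 54 45
f 54 43 55
f 54 55 45
f 55 43 56
f 55 56 45
f 56 43 57
f 56 57 45
f 57 43 58
f 57 58 45
f 58 43 59
f 58 59 45
f 59 43 44
f 59 44 45



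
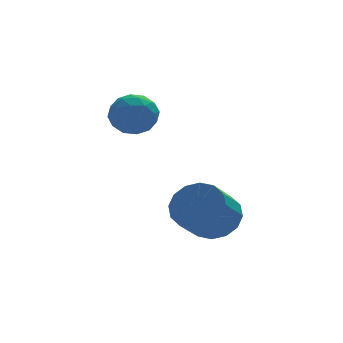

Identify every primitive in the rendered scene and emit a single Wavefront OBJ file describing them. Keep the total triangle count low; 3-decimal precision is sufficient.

v 0.133 -0.832 -0.948
v 0.447 -1.146 -1.411
v -0.447 -1.674 -0.769
v -0.133 -1.988 -1.232
v 0.168 -1.836 -0.687
v 0.527 -1.315 -0.797
v -0.527 -1.505 -1.383
v -0.168 -0.984 -1.493
v 0.039 -1.562 -1.679
v 0.469 -1.766 -1.249
v -0.469 -1.054 -0.931
v -0.039 -1.258 -0.501
v 0.341 -0.915 -1.195
v -0.341 -1.905 -0.985
v -0.164 -1.815 -0.665
v 0.021 -2 -0.937
v 0.388 -1.015 -0.834
v 0.572 -1.199 -1.106
v 0.408 -1.605 -0.681
v -0.572 -1.621 -1.074
v -0.388 -1.805 -1.346
v -0.021 -0.82 -1.243
v 0.164 -1.005 -1.515
v -0.408 -1.215 -1.499
v 0.286 -1.344 -1.625
v -0.055 -1.839 -1.52
v -0.287 -1.555 -1.609
v -0.076 -1.249 -1.673
v 0.538 -1.464 -1.372
v 0.197 -1.959 -1.267
v 0.374 -1.87 -0.947
v 0.585 -1.564 -1.011
v 0.298 -1.709 -1.53
v -0.197 -0.861 -0.913
v -0.538 -1.356 -0.808
v -0.585 -1.256 -1.169
v -0.374 -0.95 -1.233
v 0.055 -0.981 -0.66
v -0.286 -1.476 -0.555
v 0.076 -1.571 -0.507
v 0.287 -1.265 -0.571
v -0.298 -1.111 -0.65
v 1.359 -3.509 -3.7
v 1.789 -3.364 -3.18
v 1.212 -3.947 -2.54
v 0.781 -4.091 -3.06
v 1.541 -3.107 -3.169
v 0.964 -3.69 -2.53
v 1.245 -2.958 -3.301
v 0.667 -3.54 -2.661
v 0.979 -2.956 -3.539
v 0.401 -3.538 -2.899
v 0.814 -3.102 -3.821
v 0.237 -3.684 -3.181
v 0.796 -3.357 -4.07
v 0.219 -3.94 -3.43
v 0.928 -3.653 -4.22
v 0.351 -4.236 -3.58
v 1.176 -3.91 -4.23
v 0.599 -4.493 -3.591
v 1.473 -4.06 -4.099
v 0.895 -4.642 -3.459
v 1.739 -4.062 -3.861
v 1.161 -4.644 -3.221
v 1.903 -3.916 -3.579
v 1.326 -4.498 -2.939
v 1.921 -3.66 -3.33
v 1.344 -4.243 -2.69
f 1 38 17
f 38 12 41
f 17 41 6
f 38 41 17
f 1 17 13
f 17 6 18
f 13 18 2
f 17 18 13
f 1 13 22
f 13 2 23
f 22 23 8
f 13 23 22
f 1 22 34
f 22 8 37
f 34 37 11
f 22 37 34
f 1 34 38
f 34 11 42
f 38 42 12
f 34 42 38
f 2 18 29
f 18 6 32
f 29 32 10
f 18 32 29
f 6 41 19
f 41 12 40
f 19 40 5
f 41 40 19
f 12 42 39
f 42 11 35
f 39 35 3
f 42 35 39
f 11 37 36
f 37 8 24
f 36 24 7
f 37 24 36
f 8 23 28
f 23 2 25
f 28 25 9
f 23 25 28
f 4 30 16
f 30 10 31
f 16 31 5
f 30 31 16
f 4 16 14
f 16 5 15
f 14 15 3
f 16 15 14
f 4 14 21
f 14 3 20
f 21 20 7
f 14 20 21
f 4 21 26
f 21 7 27
f 26 27 9
f 21 27 26
f 4 26 30
f 26 9 33
f 30 33 10
f 26 33 30
f 5 31 19
f 31 10 32
f 19 32 6
f 31 32 19
f 3 15 39
f 15 5 40
f 39 40 12
f 15 40 39
f 7 20 36
f 20 3 35
f 36 35 11
f 20 35 36
f 9 27 28
f 27 7 24
f 28 24 8
f 27 24 28
f 10 33 29
f 33 9 25
f 29 25 2
f 33 25 29
f 44 43 47
f 44 47 45
f 45 47 48
f 45 48 46
f 47 43 49
f 47 49 48
f 48 49 50
f 48 50 46
f 49 43 51
f 49 51 50
f 50 51 52
f 50 52 46
f 51 43 53
f 51 53 52
f 52 53 54
f 52 54 46
f 53 43 55
f 53 55 54
f 54 55 56
f 54 56 46
f 55 43 57
f 55 57 56
f 56 57 58
f 56 58 46
f 57 43 59
f 57 59 58
f 58 59 60
f 58 60 46
f 59 43 61
f 59 61 60
f 60 61 62
f 60 62 46
f 61 43 63
f 61 63 62
f 62 63 64
f 62 64 46
f 63 43 65
f 63 65 64
f 64 65 66
f 64 66 46
f 65 43 67
f 65 67 66
f 66 67 68
f 66 68 46
f 67 43 44
f 67 44 68
f 68 44 45
f 68 45 46



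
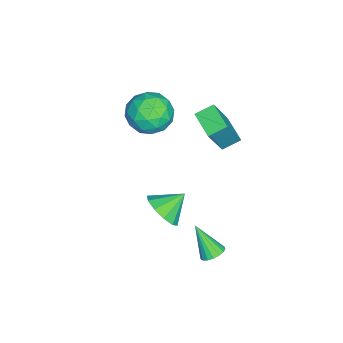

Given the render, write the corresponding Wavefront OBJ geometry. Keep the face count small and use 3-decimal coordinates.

v -1.496 1.853 1.154
v -0.565 1.453 2.97
v -1.945 2.558 1.539
v -1.014 2.158 3.355
v -0.506 2.662 0.825
v 0.425 2.262 2.641
v -0.955 3.367 1.21
v -0.024 2.967 3.026
v -2.541 -0.35 1.129
v -1.597 0.261 1.109
v -1.603 -1.781 1.751
v -0.659 -1.17 1.731
v -1.466 -0.932 2.478
v -2.046 -0.048 2.093
v -1.154 -1.472 0.767
v -1.734 -0.588 0.382
v -0.739 -0.433 0.885
v -0.932 -0.099 1.942
v -2.268 -1.421 0.918
v -2.461 -1.087 1.975
v -2.152 0.081 1.064
v -1.048 -1.601 1.796
v -1.523 -1.461 2.235
v -0.968 -1.102 2.223
v -2.416 -0.101 1.643
v -1.86 0.258 1.631
v -1.783 -0.443 2.435
v -1.34 -1.778 1.229
v -0.784 -1.419 1.217
v -2.232 -0.418 0.637
v -1.677 -0.059 0.625
v -1.417 -1.077 0.425
v -1.092 0.032 0.921
v -0.541 -0.808 1.287
v -0.832 -0.986 0.72
v -1.173 -0.466 0.494
v -1.206 0.228 1.542
v -0.654 -0.612 1.908
v -1.129 -0.473 2.347
v -1.47 0.047 2.121
v -0.702 -0.179 1.411
v -2.546 -0.908 0.952
v -1.994 -1.748 1.318
v -1.73 -1.567 0.739
v -2.071 -1.047 0.513
v -2.659 -0.712 1.573
v -2.108 -1.552 1.939
v -2.027 -1.054 2.366
v -2.368 -0.534 2.14
v -2.498 -1.341 1.449
v 1.611 0.606 -1.89
v 2.425 0.884 -1.464
v 0.949 1.414 -1.15
v 2.334 1.236 -1.932
v 1.966 1.348 -2.384
v 1.462 1.176 -2.647
v 1.016 0.786 -2.621
v 0.797 0.328 -2.315
v 0.889 -0.025 -1.847
v 1.256 -0.137 -1.395
v 1.76 0.035 -1.132
v 2.206 0.425 -1.158
v 2.503 3.006 -3.341
v 3.063 2.92 -3.218
v 2.077 2.134 -2.019
v 3 3.155 -3.083
v 2.824 3.355 -3.007
v 2.574 3.476 -3.008
v 2.308 3.489 -3.085
v 2.086 3.392 -3.221
v 1.96 3.206 -3.384
v 1.958 2.975 -3.537
v 2.081 2.75 -3.646
v 2.3 2.585 -3.684
v 2.566 2.516 -3.644
v 2.817 2.559 -3.535
v 2.997 2.705 -3.381
f 2 4 1
f 5 2 1
f 1 4 3
f 3 5 1
f 2 8 4
f 6 2 5
f 6 8 2
f 4 8 3
f 7 5 3
f 3 8 7
f 7 6 5
f 8 6 7
f 9 46 25
f 46 20 49
f 25 49 14
f 46 49 25
f 9 25 21
f 25 14 26
f 21 26 10
f 25 26 21
f 9 21 30
f 21 10 31
f 30 31 16
f 21 31 30
f 9 30 42
f 30 16 45
f 42 45 19
f 30 45 42
f 9 42 46
f 42 19 50
f 46 50 20
f 42 50 46
f 10 26 37
f 26 14 40
f 37 40 18
f 26 40 37
f 14 49 27
f 49 20 48
f 27 48 13
f 49 48 27
f 20 50 47
f 50 19 43
f 47 43 11
f 50 43 47
f 19 45 44
f 45 16 32
f 44 32 15
f 45 32 44
f 16 31 36
f 31 10 33
f 36 33 17
f 31 33 36
f 12 38 24
f 38 18 39
f 24 39 13
f 38 39 24
f 12 24 22
f 24 13 23
f 22 23 11
f 24 23 22
f 12 22 29
f 22 11 28
f 29 28 15
f 22 28 29
f 12 29 34
f 29 15 35
f 34 35 17
f 29 35 34
f 12 34 38
f 34 17 41
f 38 41 18
f 34 41 38
f 13 39 27
f 39 18 40
f 27 40 14
f 39 40 27
f 11 23 47
f 23 13 48
f 47 48 20
f 23 48 47
f 15 28 44
f 28 11 43
f 44 43 19
f 28 43 44
f 17 35 36
f 35 15 32
f 36 32 16
f 35 32 36
f 18 41 37
f 41 17 33
f 37 33 10
f 41 33 37
f 52 51 54
f 52 54 53
f 54 51 55
f 54 55 53
f 55 51 56
f 55 56 53
f 56 51 57
f 56 57 53
f 57 51 58
f 57 58 53
f 58 51 59
f 58 59 53
f 59 51 60
f 59 60 53
f 60 51 61
f 60 61 53
f 61 51 62
f 61 62 53
f 62 51 52
f 62 52 53
f 64 63 66
f 64 66 65
f 66 63 67
f 66 67 65
f 67 63 68
f 67 68 65
f 68 63 69
f 68 69 65
f 69 63 70
f 69 70 65
f 70 63 71
f 70 71 65
f 71 63 72
f 71 72 65
f 72 63 73
f 72 73 65
f 73 63 74
f 73 74 65
f 74 63 75
f 74 75 65
f 75 63 76
f 75 76 65
f 76 63 77
f 76 77 65
f 77 63 64
f 77 64 65



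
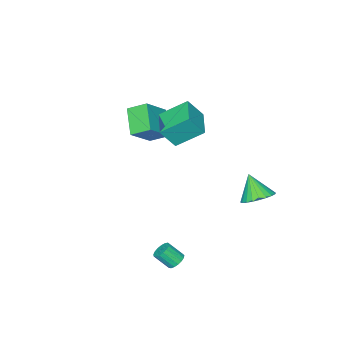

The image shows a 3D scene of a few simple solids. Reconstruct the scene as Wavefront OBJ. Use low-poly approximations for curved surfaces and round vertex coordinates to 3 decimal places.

v -3.128 3.721 -2.267
v -2.1 3.467 -2.316
v -3.292 2.779 -0.813
v -2.087 3.813 -2.09
v -2.233 4.146 -1.891
v -2.515 4.413 -1.749
v -2.89 4.575 -1.687
v -3.301 4.607 -1.712
v -3.687 4.504 -1.822
v -3.987 4.282 -2
v -4.156 3.975 -2.218
v -4.169 3.628 -2.444
v -4.024 3.296 -2.643
v -3.742 3.029 -2.784
v -3.367 2.866 -2.847
v -2.955 2.834 -2.822
v -2.57 2.937 -2.712
v -2.27 3.159 -2.534
v -0.486 -2.407 0.786
v -1.407 -3.68 1.941
v -1.08 -1.385 1.439
v -2 -2.659 2.594
v 1.08 -2.341 2.106
v 0.16 -3.615 3.261
v 0.487 -1.32 2.759
v -0.434 -2.593 3.914
v -1.841 0.553 3.865
v -1.097 0.056 5.094
v -0.569 1.963 3.665
v 0.176 1.466 4.894
v -0.716 -0.626 2.706
v 0.029 -1.123 3.935
v 0.557 0.784 2.506
v 1.301 0.287 3.735
v 3.533 3.938 -3.93
v 4.019 4.29 -3.933
v 4.513 3.614 -3.072
v 4.027 3.262 -3.07
v 3.847 4.412 -3.738
v 4.34 3.737 -2.877
v 3.603 4.425 -3.588
v 4.096 3.75 -2.727
v 3.343 4.327 -3.516
v 3.836 3.652 -2.655
v 3.126 4.139 -3.539
v 3.62 3.464 -2.678
v 3.003 3.906 -3.651
v 3.496 3.231 -2.791
v 3.001 3.679 -3.828
v 3.495 3.004 -2.967
v 3.122 3.512 -4.028
v 3.615 2.837 -3.167
v 3.336 3.442 -4.206
v 3.83 2.767 -3.345
v 3.596 3.486 -4.32
v 4.089 2.811 -3.46
v 3.841 3.633 -4.346
v 4.335 2.958 -3.485
v 4.016 3.85 -4.276
v 4.509 3.175 -3.415
v 4.08 4.087 -4.127
v 4.574 3.412 -3.266
f 2 1 4
f 2 4 3
f 4 1 5
f 4 5 3
f 5 1 6
f 5 6 3
f 6 1 7
f 6 7 3
f 7 1 8
f 7 8 3
f 8 1 9
f 8 9 3
f 9 1 10
f 9 10 3
f 10 1 11
f 10 11 3
f 11 1 12
f 11 12 3
f 12 1 13
f 12 13 3
f 13 1 14
f 13 14 3
f 14 1 15
f 14 15 3
f 15 1 16
f 15 16 3
f 16 1 17
f 16 17 3
f 17 1 18
f 17 18 3
f 18 1 2
f 18 2 3
f 20 22 19
f 23 20 19
f 19 22 21
f 21 23 19
f 20 26 22
f 24 20 23
f 24 26 20
f 22 26 21
f 25 23 21
f 21 26 25
f 25 24 23
f 26 24 25
f 28 30 27
f 31 28 27
f 27 30 29
f 29 31 27
f 28 34 30
f 32 28 31
f 32 34 28
f 30 34 29
f 33 31 29
f 29 34 33
f 33 32 31
f 34 32 33
f 36 35 39
f 36 39 37
f 37 39 40
f 37 40 38
f 39 35 41
f 39 41 40
f 40 41 42
f 40 42 38
f 41 35 43
f 41 43 42
f 42 43 44
f 42 44 38
f 43 35 45
f 43 45 44
f 44 45 46
f 44 46 38
f 45 35 47
f 45 47 46
f 46 47 48
f 46 48 38
f 47 35 49
f 47 49 48
f 48 49 50
f 48 50 38
f 49 35 51
f 49 51 50
f 50 51 52
f 50 52 38
f 51 35 53
f 51 53 52
f 52 53 54
f 52 54 38
f 53 35 55
f 53 55 54
f 54 55 56
f 54 56 38
f 55 35 57
f 55 57 56
f 56 57 58
f 56 58 38
f 57 35 59
f 57 59 58
f 58 59 60
f 58 60 38
f 59 35 61
f 59 61 60
f 60 61 62
f 60 62 38
f 61 35 36
f 61 36 62
f 62 36 37
f 62 37 38



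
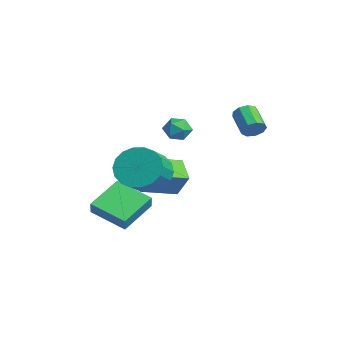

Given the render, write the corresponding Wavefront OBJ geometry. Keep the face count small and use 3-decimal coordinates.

v -1.96 -3.253 -1.787
v -2.781 -1.765 -0.961
v -0.601 -2.151 -2.419
v -1.423 -0.663 -1.593
v -1.517 -3.397 -1.087
v -2.339 -1.909 -0.261
v -0.159 -2.295 -1.719
v -0.98 -0.807 -0.893
v -1.737 -1.36 0.339
v -1.125 -1.044 1.5
v -1.793 0.354 -0.099
v -1.181 0.67 1.062
v -0.579 -1.47 -0.242
v 0.033 -1.154 0.919
v -0.635 0.244 -0.68
v -0.023 0.56 0.481
v 1.462 2.884 3.606
v 1.669 2.528 4
v 0.565 2.56 4.608
v 0.358 2.916 4.214
v 1.737 2.897 4.105
v 0.634 2.93 4.713
v 1.676 3.26 3.976
v 0.573 3.293 4.584
v 1.516 3.447 3.674
v 0.412 3.479 4.282
v 1.329 3.37 3.34
v 0.226 3.403 3.948
v 1.205 3.066 3.131
v 0.102 3.098 3.739
v 1.201 2.676 3.144
v 0.098 2.709 3.752
v 1.319 2.384 3.373
v 0.215 2.416 3.981
v 1.503 2.325 3.711
v 0.4 2.357 4.319
v 0.49 -0.468 3.82
v 0.873 -0.021 3.494
v 1.347 -0.759 4.426
v 1.73 -0.312 4.1
v 1.244 -0.1 4.515
v 0.715 0.08 4.14
v 1.505 -0.86 3.78
v 0.976 -0.68 3.405
v 1.501 -0.263 3.469
v 1.339 0.206 3.923
v 0.881 -0.986 3.997
v 0.719 -0.517 4.451
v 0.489 -1.44 1.35
v 1.168 -1.478 0.498
v 2.15 -2.298 1.318
v 1.471 -2.26 2.17
v 1.309 -1.076 0.731
v 2.291 -1.897 1.551
v 1.288 -0.747 1.086
v 2.27 -1.567 1.906
v 1.108 -0.554 1.494
v 2.091 -1.375 2.314
v 0.806 -0.537 1.873
v 1.788 -1.358 2.693
v 0.441 -0.699 2.149
v 1.423 -1.52 2.968
v 0.086 -1.008 2.266
v 1.068 -1.828 3.086
v -0.19 -1.402 2.202
v 0.792 -2.222 3.022
v -0.331 -1.803 1.969
v 0.651 -2.624 2.789
v -0.31 -2.133 1.614
v 0.672 -2.953 2.434
v -0.131 -2.325 1.206
v 0.852 -3.146 2.026
v 0.172 -2.342 0.827
v 1.154 -3.163 1.647
v 0.537 -2.18 0.552
v 1.519 -3.001 1.371
v 0.892 -1.872 0.434
v 1.874 -2.692 1.254
f 2 4 1
f 5 2 1
f 1 4 3
f 3 5 1
f 2 8 4
f 6 2 5
f 6 8 2
f 4 8 3
f 7 5 3
f 3 8 7
f 7 6 5
f 8 6 7
f 10 12 9
f 13 10 9
f 9 12 11
f 11 13 9
f 10 16 12
f 14 10 13
f 14 16 10
f 12 16 11
f 15 13 11
f 11 16 15
f 15 14 13
f 16 14 15
f 18 17 21
f 18 21 19
f 19 21 22
f 19 22 20
f 21 17 23
f 21 23 22
f 22 23 24
f 22 24 20
f 23 17 25
f 23 25 24
f 24 25 26
f 24 26 20
f 25 17 27
f 25 27 26
f 26 27 28
f 26 28 20
f 27 17 29
f 27 29 28
f 28 29 30
f 28 30 20
f 29 17 31
f 29 31 30
f 30 31 32
f 30 32 20
f 31 17 33
f 31 33 32
f 32 33 34
f 32 34 20
f 33 17 35
f 33 35 34
f 34 35 36
f 34 36 20
f 35 17 18
f 35 18 36
f 36 18 19
f 36 19 20
f 37 48 42
f 37 42 38
f 37 38 44
f 37 44 47
f 37 47 48
f 38 42 46
f 42 48 41
f 48 47 39
f 47 44 43
f 44 38 45
f 40 46 41
f 40 41 39
f 40 39 43
f 40 43 45
f 40 45 46
f 41 46 42
f 39 41 48
f 43 39 47
f 45 43 44
f 46 45 38
f 50 49 53
f 50 53 51
f 51 53 54
f 51 54 52
f 53 49 55
f 53 55 54
f 54 55 56
f 54 56 52
f 55 49 57
f 55 57 56
f 56 57 58
f 56 58 52
f 57 49 59
f 57 59 58
f 58 59 60
f 58 60 52
f 59 49 61
f 59 61 60
f 60 61 62
f 60 62 52
f 61 49 63
f 61 63 62
f 62 63 64
f 62 64 52
f 63 49 65
f 63 65 64
f 64 65 66
f 64 66 52
f 65 49 67
f 65 67 66
f 66 67 68
f 66 68 52
f 67 49 69
f 67 69 68
f 68 69 70
f 68 70 52
f 69 49 71
f 69 71 70
f 70 71 72
f 70 72 52
f 71 49 73
f 71 73 72
f 72 73 74
f 72 74 52
f 73 49 75
f 73 75 74
f 74 75 76
f 74 76 52
f 75 49 77
f 75 77 76
f 76 77 78
f 76 78 52
f 77 49 50
f 77 50 78
f 78 50 51
f 78 51 52



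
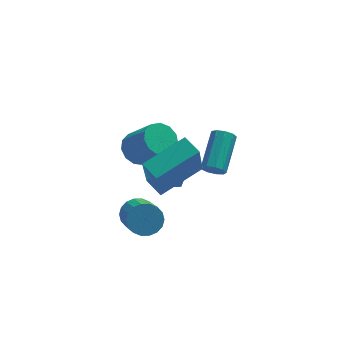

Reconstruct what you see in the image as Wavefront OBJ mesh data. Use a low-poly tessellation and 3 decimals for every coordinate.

v -2.645 2.858 0.892
v -1.929 2.925 0.457
v -1.039 2.089 1.793
v -1.755 2.022 2.228
v -1.961 3.315 0.723
v -1.071 2.479 2.059
v -2.21 3.561 1.042
v -1.32 2.725 2.378
v -2.597 3.583 1.313
v -1.707 2.747 2.65
v -2.999 3.375 1.451
v -2.109 2.539 2.787
v -3.289 3.003 1.411
v -2.399 2.167 2.748
v -3.374 2.585 1.207
v -2.484 1.749 2.543
v -3.228 2.253 0.902
v -2.338 1.417 2.238
v -2.897 2.114 0.594
v -2.007 1.278 1.93
v -2.485 2.211 0.381
v -1.596 1.375 1.717
v -2.125 2.513 0.33
v -1.235 1.677 1.666
v -2.982 -0.139 -0.635
v -2.32 -0.343 -0.972
v -2.176 -2.006 0.319
v -2.838 -1.801 0.655
v -2.216 -0.137 -0.718
v -2.073 -1.8 0.573
v -2.264 0.069 -0.448
v -2.121 -1.594 0.843
v -2.454 0.233 -0.215
v -2.311 -1.43 1.076
v -2.749 0.324 -0.065
v -2.606 -1.339 1.225
v -3.089 0.323 -0.029
v -2.946 -1.34 1.262
v -3.409 0.231 -0.112
v -3.266 -1.432 1.179
v -3.644 0.066 -0.299
v -3.5 -1.597 0.992
v -3.747 -0.14 -0.553
v -3.604 -1.803 0.738
v -3.699 -0.346 -0.823
v -3.556 -2.009 0.468
v -3.509 -0.51 -1.056
v -3.366 -2.173 0.235
v -3.214 -0.601 -1.205
v -3.071 -2.264 0.085
v -2.874 -0.6 -1.242
v -2.731 -2.263 0.049
v -2.554 -0.508 -1.159
v -2.411 -2.171 0.132
v -2.183 -1.518 1.936
v -2.441 -2.391 3.917
v -2.661 -0.767 2.205
v -2.919 -1.64 4.186
v -0.381 -0.6 2.574
v -0.639 -1.473 4.555
v -0.859 0.151 2.843
v -1.117 -0.722 4.824
v 0.064 -0.558 2.372
v 0.491 -0.545 2.042
v 1.123 0.97 2.917
v 0.696 0.958 3.248
v 0.215 -0.347 1.899
v 0.846 1.169 2.774
v -0.132 -0.247 1.977
v 0.499 1.268 2.852
v -0.387 -0.293 2.24
v 0.244 1.222 3.115
v -0.431 -0.463 2.565
v 0.2 1.053 3.44
v -0.243 -0.677 2.8
v 0.388 0.838 3.675
v 0.089 -0.835 2.835
v 0.72 0.68 3.71
v 0.409 -0.864 2.653
v 1.041 0.652 3.528
v 0.568 -0.749 2.34
v 1.2 0.766 3.215
v -1.76 3.81 -0.584
v -0.771 3.684 -0.532
v -1.829 2.756 -1.808
v -0.84 2.63 -1.756
v -1.426 2.29 -1.021
v -1.383 2.942 -0.265
v -1.217 3.498 -2.075
v -1.174 4.15 -1.319
v -0.435 3.492 -1.453
v -0.564 2.745 -0.803
v -2.036 3.695 -1.537
v -2.165 2.948 -0.887
f 2 1 5
f 2 5 3
f 3 5 6
f 3 6 4
f 5 1 7
f 5 7 6
f 6 7 8
f 6 8 4
f 7 1 9
f 7 9 8
f 8 9 10
f 8 10 4
f 9 1 11
f 9 11 10
f 10 11 12
f 10 12 4
f 11 1 13
f 11 13 12
f 12 13 14
f 12 14 4
f 13 1 15
f 13 15 14
f 14 15 16
f 14 16 4
f 15 1 17
f 15 17 16
f 16 17 18
f 16 18 4
f 17 1 19
f 17 19 18
f 18 19 20
f 18 20 4
f 19 1 21
f 19 21 20
f 20 21 22
f 20 22 4
f 21 1 23
f 21 23 22
f 22 23 24
f 22 24 4
f 23 1 2
f 23 2 24
f 24 2 3
f 24 3 4
f 26 25 29
f 26 29 27
f 27 29 30
f 27 30 28
f 29 25 31
f 29 31 30
f 30 31 32
f 30 32 28
f 31 25 33
f 31 33 32
f 32 33 34
f 32 34 28
f 33 25 35
f 33 35 34
f 34 35 36
f 34 36 28
f 35 25 37
f 35 37 36
f 36 37 38
f 36 38 28
f 37 25 39
f 37 39 38
f 38 39 40
f 38 40 28
f 39 25 41
f 39 41 40
f 40 41 42
f 40 42 28
f 41 25 43
f 41 43 42
f 42 43 44
f 42 44 28
f 43 25 45
f 43 45 44
f 44 45 46
f 44 46 28
f 45 25 47
f 45 47 46
f 46 47 48
f 46 48 28
f 47 25 49
f 47 49 48
f 48 49 50
f 48 50 28
f 49 25 51
f 49 51 50
f 50 51 52
f 50 52 28
f 51 25 53
f 51 53 52
f 52 53 54
f 52 54 28
f 53 25 26
f 53 26 54
f 54 26 27
f 54 27 28
f 56 58 55
f 59 56 55
f 55 58 57
f 57 59 55
f 56 62 58
f 60 56 59
f 60 62 56
f 58 62 57
f 61 59 57
f 57 62 61
f 61 60 59
f 62 60 61
f 64 63 67
f 64 67 65
f 65 67 68
f 65 68 66
f 67 63 69
f 67 69 68
f 68 69 70
f 68 70 66
f 69 63 71
f 69 71 70
f 70 71 72
f 70 72 66
f 71 63 73
f 71 73 72
f 72 73 74
f 72 74 66
f 73 63 75
f 73 75 74
f 74 75 76
f 74 76 66
f 75 63 77
f 75 77 76
f 76 77 78
f 76 78 66
f 77 63 79
f 77 79 78
f 78 79 80
f 78 80 66
f 79 63 81
f 79 81 80
f 80 81 82
f 80 82 66
f 81 63 64
f 81 64 82
f 82 64 65
f 82 65 66
f 83 94 88
f 83 88 84
f 83 84 90
f 83 90 93
f 83 93 94
f 84 88 92
f 88 94 87
f 94 93 85
f 93 90 89
f 90 84 91
f 86 92 87
f 86 87 85
f 86 85 89
f 86 89 91
f 86 91 92
f 87 92 88
f 85 87 94
f 89 85 93
f 91 89 90
f 92 91 84



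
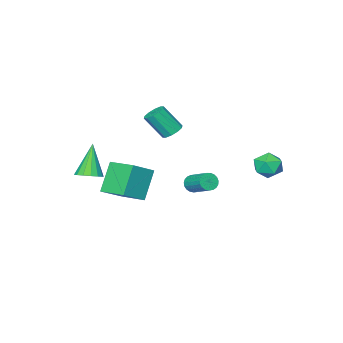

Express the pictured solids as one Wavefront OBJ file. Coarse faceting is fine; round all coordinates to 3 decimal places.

v -2.05 -2.732 -0.449
v -1.559 -2.909 -0.785
v -0.94 -3.624 0.493
v -1.43 -3.448 0.829
v -1.481 -2.566 -0.632
v -0.862 -3.282 0.646
v -1.62 -2.288 -0.408
v -1 -3.003 0.87
v -1.923 -2.179 -0.201
v -1.303 -2.894 1.077
v -2.274 -2.281 -0.088
v -1.655 -2.997 1.19
v -2.54 -2.556 -0.113
v -1.921 -3.271 1.165
v -2.618 -2.898 -0.266
v -1.999 -3.614 1.012
v -2.48 -3.177 -0.49
v -1.86 -3.892 0.788
v -2.177 -3.286 -0.697
v -1.557 -4.001 0.581
v -1.825 -3.183 -0.81
v -1.206 -3.899 0.468
v 3.161 -2.795 -1.875
v 3.52 -3.417 -1.934
v 2.459 -3.365 -0.125
v 3.756 -3.184 -1.763
v 3.833 -2.848 -1.623
v 3.73 -2.497 -1.55
v 3.474 -2.226 -1.565
v 3.134 -2.108 -1.662
v 2.802 -2.174 -1.817
v 2.565 -2.406 -1.987
v 2.488 -2.743 -2.128
v 2.592 -3.094 -2.2
v 2.847 -3.364 -2.186
v 3.187 -3.483 -2.088
v 1.445 -1.693 -1.413
v 2.693 -1.71 -0.656
v 1.273 -0.125 -1.093
v 2.521 -0.142 -0.336
v 2.379 -1.278 -2.944
v 3.627 -1.295 -2.187
v 2.207 0.29 -2.624
v 3.455 0.273 -1.867
v -4.269 2.683 -0.971
v -3.782 3.337 -0.766
v -3.218 2.103 -1.614
v -2.731 2.757 -1.409
v -2.996 2.226 -0.813
v -3.645 2.585 -0.415
v -3.355 2.855 -1.965
v -4.004 3.214 -1.567
v -3.217 3.444 -1.38
v -2.995 3.055 -0.667
v -4.005 2.385 -1.713
v -3.783 1.996 -1
v -2.031 -1.11 -3.5
v -1.864 -1.369 -3.045
v -1.762 -0.069 -2.344
v -1.929 0.19 -2.8
v -1.666 -1.327 -3.151
v -1.564 -0.027 -2.45
v -1.531 -1.247 -3.318
v -1.429 0.052 -2.617
v -1.482 -1.144 -3.516
v -1.38 0.155 -2.815
v -1.529 -1.035 -3.712
v -1.427 0.264 -3.011
v -1.662 -0.939 -3.871
v -1.56 0.361 -3.17
v -1.859 -0.872 -3.966
v -1.757 0.427 -3.265
v -2.086 -0.847 -3.98
v -1.984 0.453 -3.279
v -2.303 -0.867 -3.912
v -2.201 0.433 -3.211
v -2.474 -0.928 -3.772
v -2.371 0.371 -3.071
v -2.567 -1.022 -3.586
v -2.465 0.278 -2.885
v -2.568 -1.13 -3.384
v -2.466 0.169 -2.683
v -2.476 -1.235 -3.203
v -2.374 0.064 -2.502
v -2.307 -1.318 -3.073
v -2.205 -0.019 -2.372
v -2.091 -1.366 -3.017
v -1.989 -0.066 -2.316
f 2 1 5
f 2 5 3
f 3 5 6
f 3 6 4
f 5 1 7
f 5 7 6
f 6 7 8
f 6 8 4
f 7 1 9
f 7 9 8
f 8 9 10
f 8 10 4
f 9 1 11
f 9 11 10
f 10 11 12
f 10 12 4
f 11 1 13
f 11 13 12
f 12 13 14
f 12 14 4
f 13 1 15
f 13 15 14
f 14 15 16
f 14 16 4
f 15 1 17
f 15 17 16
f 16 17 18
f 16 18 4
f 17 1 19
f 17 19 18
f 18 19 20
f 18 20 4
f 19 1 21
f 19 21 20
f 20 21 22
f 20 22 4
f 21 1 2
f 21 2 22
f 22 2 3
f 22 3 4
f 24 23 26
f 24 26 25
f 26 23 27
f 26 27 25
f 27 23 28
f 27 28 25
f 28 23 29
f 28 29 25
f 29 23 30
f 29 30 25
f 30 23 31
f 30 31 25
f 31 23 32
f 31 32 25
f 32 23 33
f 32 33 25
f 33 23 34
f 33 34 25
f 34 23 35
f 34 35 25
f 35 23 36
f 35 36 25
f 36 23 24
f 36 24 25
f 38 40 37
f 41 38 37
f 37 40 39
f 39 41 37
f 38 44 40
f 42 38 41
f 42 44 38
f 40 44 39
f 43 41 39
f 39 44 43
f 43 42 41
f 44 42 43
f 45 56 50
f 45 50 46
f 45 46 52
f 45 52 55
f 45 55 56
f 46 50 54
f 50 56 49
f 56 55 47
f 55 52 51
f 52 46 53
f 48 54 49
f 48 49 47
f 48 47 51
f 48 51 53
f 48 53 54
f 49 54 50
f 47 49 56
f 51 47 55
f 53 51 52
f 54 53 46
f 58 57 61
f 58 61 59
f 59 61 62
f 59 62 60
f 61 57 63
f 61 63 62
f 62 63 64
f 62 64 60
f 63 57 65
f 63 65 64
f 64 65 66
f 64 66 60
f 65 57 67
f 65 67 66
f 66 67 68
f 66 68 60
f 67 57 69
f 67 69 68
f 68 69 70
f 68 70 60
f 69 57 71
f 69 71 70
f 70 71 72
f 70 72 60
f 71 57 73
f 71 73 72
f 72 73 74
f 72 74 60
f 73 57 75
f 73 75 74
f 74 75 76
f 74 76 60
f 75 57 77
f 75 77 76
f 76 77 78
f 76 78 60
f 77 57 79
f 77 79 78
f 78 79 80
f 78 80 60
f 79 57 81
f 79 81 80
f 80 81 82
f 80 82 60
f 81 57 83
f 81 83 82
f 82 83 84
f 82 84 60
f 83 57 85
f 83 85 84
f 84 85 86
f 84 86 60
f 85 57 87
f 85 87 86
f 86 87 88
f 86 88 60
f 87 57 58
f 87 58 88
f 88 58 59
f 88 59 60



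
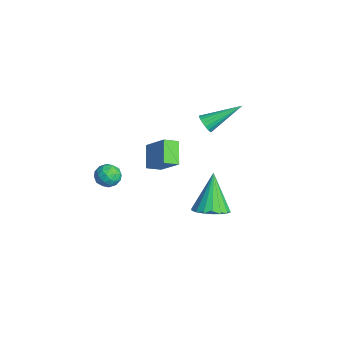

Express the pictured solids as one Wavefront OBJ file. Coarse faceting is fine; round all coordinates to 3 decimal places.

v -2.704 2.736 -0.06
v -2.192 2.595 0.149
v -2.616 4.604 0.98
v -2.134 2.714 -0.068
v -2.189 2.836 -0.283
v -2.345 2.939 -0.454
v -2.573 3.001 -0.547
v -2.826 3.011 -0.544
v -3.055 2.966 -0.445
v -3.215 2.876 -0.269
v -3.273 2.758 -0.052
v -3.219 2.636 0.163
v -3.062 2.533 0.334
v -2.835 2.471 0.427
v -2.581 2.461 0.424
v -2.352 2.505 0.325
v -0.735 -2.18 -0.893
v -0.249 -2.37 -0.42
v -0.591 -3.17 -1.44
v -0.105 -3.36 -0.967
v -0.781 -3.313 -0.777
v -0.871 -2.701 -0.439
v 0.031 -2.839 -1.421
v -0.059 -2.227 -1.083
v 0.224 -2.777 -0.746
v -0.278 -3.071 -0.348
v -0.562 -2.469 -1.512
v -1.064 -2.763 -1.114
v -0.505 -2.188 -0.609
v -0.335 -3.352 -1.251
v -0.733 -3.324 -1.14
v -0.447 -3.436 -0.862
v -0.87 -2.383 -0.62
v -0.585 -2.495 -0.342
v -0.897 -3.049 -0.551
v -0.255 -3.045 -1.518
v 0.03 -3.157 -1.24
v -0.393 -2.104 -0.998
v -0.107 -2.216 -0.72
v 0.057 -2.491 -1.309
v 0.059 -2.539 -0.522
v 0.144 -3.121 -0.844
v 0.224 -2.815 -1.111
v 0.171 -2.455 -0.912
v -0.236 -2.712 -0.288
v -0.151 -3.293 -0.61
v -0.549 -3.266 -0.498
v -0.601 -2.906 -0.3
v 0.042 -2.951 -0.48
v -0.689 -2.247 -1.25
v -0.604 -2.828 -1.572
v -0.239 -2.634 -1.56
v -0.291 -2.274 -1.362
v -0.984 -2.419 -1.016
v -0.899 -3.001 -1.338
v -1.011 -3.085 -0.948
v -1.064 -2.725 -0.749
v -0.882 -2.589 -1.38
v -2.543 -0.321 -2.636
v -3.603 -0.024 -1.771
v -2.606 0.463 -2.983
v -3.667 0.761 -2.118
v -1.433 0.279 -1.482
v -2.494 0.577 -0.617
v -1.497 1.064 -1.829
v -2.557 1.361 -0.964
v 2.129 1.581 -2.482
v 2.932 1.411 -2.024
v 1.131 1.999 -0.578
v 2.954 1.821 -2.102
v 2.814 2.184 -2.256
v 2.537 2.428 -2.454
v 2.18 2.503 -2.658
v 1.812 2.397 -2.827
v 1.508 2.128 -2.928
v 1.326 1.752 -2.94
v 1.303 1.341 -2.862
v 1.444 0.978 -2.709
v 1.721 0.735 -2.511
v 2.078 0.659 -2.307
v 2.446 0.766 -2.138
v 2.75 1.034 -2.037
f 2 1 4
f 2 4 3
f 4 1 5
f 4 5 3
f 5 1 6
f 5 6 3
f 6 1 7
f 6 7 3
f 7 1 8
f 7 8 3
f 8 1 9
f 8 9 3
f 9 1 10
f 9 10 3
f 10 1 11
f 10 11 3
f 11 1 12
f 11 12 3
f 12 1 13
f 12 13 3
f 13 1 14
f 13 14 3
f 14 1 15
f 14 15 3
f 15 1 16
f 15 16 3
f 16 1 2
f 16 2 3
f 17 54 33
f 54 28 57
f 33 57 22
f 54 57 33
f 17 33 29
f 33 22 34
f 29 34 18
f 33 34 29
f 17 29 38
f 29 18 39
f 38 39 24
f 29 39 38
f 17 38 50
f 38 24 53
f 50 53 27
f 38 53 50
f 17 50 54
f 50 27 58
f 54 58 28
f 50 58 54
f 18 34 45
f 34 22 48
f 45 48 26
f 34 48 45
f 22 57 35
f 57 28 56
f 35 56 21
f 57 56 35
f 28 58 55
f 58 27 51
f 55 51 19
f 58 51 55
f 27 53 52
f 53 24 40
f 52 40 23
f 53 40 52
f 24 39 44
f 39 18 41
f 44 41 25
f 39 41 44
f 20 46 32
f 46 26 47
f 32 47 21
f 46 47 32
f 20 32 30
f 32 21 31
f 30 31 19
f 32 31 30
f 20 30 37
f 30 19 36
f 37 36 23
f 30 36 37
f 20 37 42
f 37 23 43
f 42 43 25
f 37 43 42
f 20 42 46
f 42 25 49
f 46 49 26
f 42 49 46
f 21 47 35
f 47 26 48
f 35 48 22
f 47 48 35
f 19 31 55
f 31 21 56
f 55 56 28
f 31 56 55
f 23 36 52
f 36 19 51
f 52 51 27
f 36 51 52
f 25 43 44
f 43 23 40
f 44 40 24
f 43 40 44
f 26 49 45
f 49 25 41
f 45 41 18
f 49 41 45
f 60 62 59
f 63 60 59
f 59 62 61
f 61 63 59
f 60 66 62
f 64 60 63
f 64 66 60
f 62 66 61
f 65 63 61
f 61 66 65
f 65 64 63
f 66 64 65
f 68 67 70
f 68 70 69
f 70 67 71
f 70 71 69
f 71 67 72
f 71 72 69
f 72 67 73
f 72 73 69
f 73 67 74
f 73 74 69
f 74 67 75
f 74 75 69
f 75 67 76
f 75 76 69
f 76 67 77
f 76 77 69
f 77 67 78
f 77 78 69
f 78 67 79
f 78 79 69
f 79 67 80
f 79 80 69
f 80 67 81
f 80 81 69
f 81 67 82
f 81 82 69
f 82 67 68
f 82 68 69



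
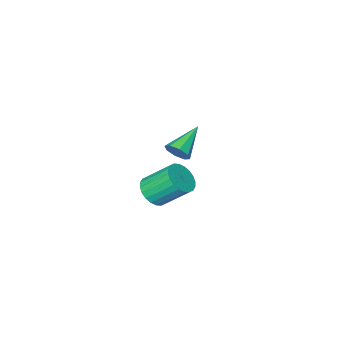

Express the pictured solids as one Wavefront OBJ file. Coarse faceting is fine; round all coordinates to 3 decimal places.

v 1.224 -4.358 -4.645
v 2.145 -4.119 -4.25
v 1.196 -2.863 -2.8
v 0.276 -3.102 -3.195
v 2.102 -3.831 -4.527
v 1.153 -2.575 -3.077
v 1.925 -3.624 -4.822
v 0.976 -2.368 -3.372
v 1.641 -3.528 -5.091
v 0.693 -2.272 -3.641
v 1.295 -3.559 -5.291
v 0.346 -2.303 -3.841
v 0.937 -3.711 -5.393
v -0.012 -2.455 -3.943
v 0.623 -3.962 -5.381
v -0.326 -2.706 -3.932
v 0.401 -4.273 -5.258
v -0.548 -3.017 -3.808
v 0.304 -4.597 -5.04
v -0.645 -3.341 -3.59
v 0.347 -4.885 -4.763
v -0.602 -3.629 -3.313
v 0.524 -5.092 -4.468
v -0.425 -3.836 -3.018
v 0.807 -5.188 -4.199
v -0.141 -3.932 -2.749
v 1.154 -5.157 -3.999
v 0.205 -3.901 -2.549
v 1.512 -5.005 -3.897
v 0.563 -3.749 -2.447
v 1.826 -4.754 -3.908
v 0.877 -3.498 -2.459
v 2.048 -4.443 -4.032
v 1.099 -3.187 -2.582
v 3.351 0.861 2.3
v 3.743 0.792 2.924
v 1.689 0.299 3.28
v 3.528 1.312 2.859
v 3.21 1.568 2.467
v 2.974 1.411 1.977
v 2.959 0.931 1.676
v 3.173 0.411 1.74
v 3.492 0.155 2.132
v 3.727 0.312 2.622
f 2 1 5
f 2 5 3
f 3 5 6
f 3 6 4
f 5 1 7
f 5 7 6
f 6 7 8
f 6 8 4
f 7 1 9
f 7 9 8
f 8 9 10
f 8 10 4
f 9 1 11
f 9 11 10
f 10 11 12
f 10 12 4
f 11 1 13
f 11 13 12
f 12 13 14
f 12 14 4
f 13 1 15
f 13 15 14
f 14 15 16
f 14 16 4
f 15 1 17
f 15 17 16
f 16 17 18
f 16 18 4
f 17 1 19
f 17 19 18
f 18 19 20
f 18 20 4
f 19 1 21
f 19 21 20
f 20 21 22
f 20 22 4
f 21 1 23
f 21 23 22
f 22 23 24
f 22 24 4
f 23 1 25
f 23 25 24
f 24 25 26
f 24 26 4
f 25 1 27
f 25 27 26
f 26 27 28
f 26 28 4
f 27 1 29
f 27 29 28
f 28 29 30
f 28 30 4
f 29 1 31
f 29 31 30
f 30 31 32
f 30 32 4
f 31 1 33
f 31 33 32
f 32 33 34
f 32 34 4
f 33 1 2
f 33 2 34
f 34 2 3
f 34 3 4
f 36 35 38
f 36 38 37
f 38 35 39
f 38 39 37
f 39 35 40
f 39 40 37
f 40 35 41
f 40 41 37
f 41 35 42
f 41 42 37
f 42 35 43
f 42 43 37
f 43 35 44
f 43 44 37
f 44 35 36
f 44 36 37



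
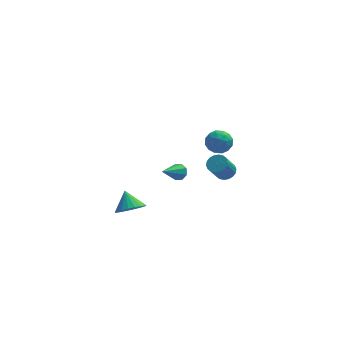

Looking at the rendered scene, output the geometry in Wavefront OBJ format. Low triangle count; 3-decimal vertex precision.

v -1.824 -0.103 -3.977
v -0.94 -0.009 -3.781
v -2.116 0.743 -3.063
v -0.991 0.258 -4.045
v -1.186 0.462 -4.296
v -1.491 0.569 -4.493
v -1.854 0.56 -4.6
v -2.211 0.435 -4.6
v -2.502 0.218 -4.492
v -2.675 -0.055 -4.295
v -2.701 -0.336 -4.043
v -2.575 -0.577 -3.78
v -2.319 -0.736 -3.551
v -1.978 -0.785 -3.395
v -1.61 -0.717 -3.341
v -1.279 -0.543 -3.396
v -1.042 -0.292 -3.552
v 2.325 -2.621 4.104
v 3.041 -2.417 3.844
v 2.499 -3.803 3.656
v 3.215 -3.599 3.396
v 3.077 -3.65 4.171
v 2.97 -2.919 4.447
v 2.57 -3.301 3.053
v 2.463 -2.57 3.329
v 3.192 -2.837 3.194
v 3.506 -3.053 3.884
v 2.034 -3.167 3.616
v 2.348 -3.383 4.306
v 2.668 -2.415 4.013
v 2.872 -3.805 3.487
v 2.791 -3.835 3.942
v 3.212 -3.715 3.789
v 2.626 -2.71 4.368
v 3.046 -2.59 4.215
v 3.068 -3.315 4.407
v 2.494 -3.63 3.285
v 2.914 -3.51 3.132
v 2.328 -2.505 3.711
v 2.749 -2.385 3.558
v 2.472 -2.905 3.093
v 3.177 -2.542 3.478
v 3.28 -3.237 3.215
v 2.901 -3.062 3.013
v 2.838 -2.632 3.176
v 3.362 -2.669 3.884
v 3.464 -3.364 3.621
v 3.383 -3.393 4.076
v 3.32 -2.964 4.239
v 3.451 -2.916 3.502
v 2.076 -2.856 3.879
v 2.178 -3.551 3.616
v 2.22 -3.256 3.261
v 2.157 -2.827 3.424
v 2.26 -2.983 4.285
v 2.363 -3.678 4.022
v 2.702 -3.588 4.324
v 2.639 -3.158 4.487
v 2.089 -3.304 3.998
v 3.433 0.323 -1.28
v 3.958 -0.019 -1.213
v 3.431 -0.606 -0.093
v 2.907 -0.263 -0.16
v 4.015 0.212 -1.065
v 3.488 -0.374 0.055
v 3.957 0.466 -0.96
v 3.43 -0.121 0.161
v 3.795 0.691 -0.918
v 3.268 0.104 0.203
v 3.561 0.843 -0.948
v 3.035 0.256 0.173
v 3.302 0.892 -1.044
v 2.776 0.306 0.077
v 3.069 0.829 -1.186
v 2.543 0.242 -0.066
v 2.909 0.666 -1.347
v 2.382 0.079 -0.227
v 2.852 0.434 -1.495
v 2.325 -0.152 -0.375
v 2.91 0.181 -1.601
v 2.383 -0.406 -0.48
v 3.072 -0.044 -1.643
v 2.545 -0.631 -0.522
v 3.305 -0.196 -1.613
v 2.779 -0.783 -0.492
v 3.564 -0.246 -1.517
v 3.038 -0.832 -0.396
v 3.797 -0.182 -1.374
v 3.271 -0.769 -0.254
v 0.939 2.052 -2.598
v 1.121 2.299 -2.106
v -0.039 0.988 -1.702
v 0.757 2.495 -2.27
v 0.501 2.431 -2.626
v 0.5 2.145 -2.966
v 0.757 1.804 -3.09
v 1.12 1.609 -2.926
v 1.377 1.673 -2.569
v 1.377 1.959 -2.23
f 2 1 4
f 2 4 3
f 4 1 5
f 4 5 3
f 5 1 6
f 5 6 3
f 6 1 7
f 6 7 3
f 7 1 8
f 7 8 3
f 8 1 9
f 8 9 3
f 9 1 10
f 9 10 3
f 10 1 11
f 10 11 3
f 11 1 12
f 11 12 3
f 12 1 13
f 12 13 3
f 13 1 14
f 13 14 3
f 14 1 15
f 14 15 3
f 15 1 16
f 15 16 3
f 16 1 17
f 16 17 3
f 17 1 2
f 17 2 3
f 18 55 34
f 55 29 58
f 34 58 23
f 55 58 34
f 18 34 30
f 34 23 35
f 30 35 19
f 34 35 30
f 18 30 39
f 30 19 40
f 39 40 25
f 30 40 39
f 18 39 51
f 39 25 54
f 51 54 28
f 39 54 51
f 18 51 55
f 51 28 59
f 55 59 29
f 51 59 55
f 19 35 46
f 35 23 49
f 46 49 27
f 35 49 46
f 23 58 36
f 58 29 57
f 36 57 22
f 58 57 36
f 29 59 56
f 59 28 52
f 56 52 20
f 59 52 56
f 28 54 53
f 54 25 41
f 53 41 24
f 54 41 53
f 25 40 45
f 40 19 42
f 45 42 26
f 40 42 45
f 21 47 33
f 47 27 48
f 33 48 22
f 47 48 33
f 21 33 31
f 33 22 32
f 31 32 20
f 33 32 31
f 21 31 38
f 31 20 37
f 38 37 24
f 31 37 38
f 21 38 43
f 38 24 44
f 43 44 26
f 38 44 43
f 21 43 47
f 43 26 50
f 47 50 27
f 43 50 47
f 22 48 36
f 48 27 49
f 36 49 23
f 48 49 36
f 20 32 56
f 32 22 57
f 56 57 29
f 32 57 56
f 24 37 53
f 37 20 52
f 53 52 28
f 37 52 53
f 26 44 45
f 44 24 41
f 45 41 25
f 44 41 45
f 27 50 46
f 50 26 42
f 46 42 19
f 50 42 46
f 61 60 64
f 61 64 62
f 62 64 65
f 62 65 63
f 64 60 66
f 64 66 65
f 65 66 67
f 65 67 63
f 66 60 68
f 66 68 67
f 67 68 69
f 67 69 63
f 68 60 70
f 68 70 69
f 69 70 71
f 69 71 63
f 70 60 72
f 70 72 71
f 71 72 73
f 71 73 63
f 72 60 74
f 72 74 73
f 73 74 75
f 73 75 63
f 74 60 76
f 74 76 75
f 75 76 77
f 75 77 63
f 76 60 78
f 76 78 77
f 77 78 79
f 77 79 63
f 78 60 80
f 78 80 79
f 79 80 81
f 79 81 63
f 80 60 82
f 80 82 81
f 81 82 83
f 81 83 63
f 82 60 84
f 82 84 83
f 83 84 85
f 83 85 63
f 84 60 86
f 84 86 85
f 85 86 87
f 85 87 63
f 86 60 88
f 86 88 87
f 87 88 89
f 87 89 63
f 88 60 61
f 88 61 89
f 89 61 62
f 89 62 63
f 91 90 93
f 91 93 92
f 93 90 94
f 93 94 92
f 94 90 95
f 94 95 92
f 95 90 96
f 95 96 92
f 96 90 97
f 96 97 92
f 97 90 98
f 97 98 92
f 98 90 99
f 98 99 92
f 99 90 91
f 99 91 92

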